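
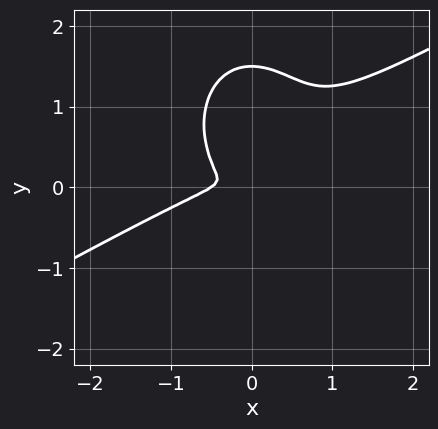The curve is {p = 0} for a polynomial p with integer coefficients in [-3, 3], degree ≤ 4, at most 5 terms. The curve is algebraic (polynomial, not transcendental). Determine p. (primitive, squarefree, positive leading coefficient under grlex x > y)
1. The degree is 3 — no degree-2 curve has this shape.
2. Putting this together gives p.

2*x^3 - 3*x^2*y - 2*y^3 + x^2 + 3*y^2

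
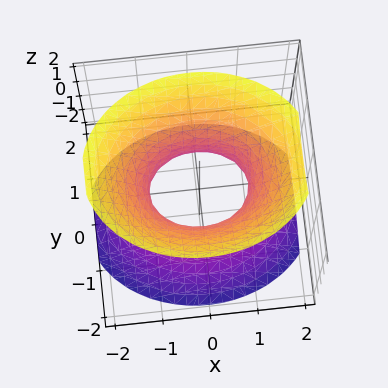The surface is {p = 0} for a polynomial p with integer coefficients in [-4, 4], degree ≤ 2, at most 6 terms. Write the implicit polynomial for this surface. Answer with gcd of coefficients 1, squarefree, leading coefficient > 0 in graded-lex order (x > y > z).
First, degree: one connected sheet with a waist; a quadric, so deg p = 2.
Then, symmetries: the y ↦ −y reflection is a symmetry, so y appears only in even powers; it's symmetric under x → −x, forcing even powers of x; the z ↦ −z reflection is a symmetry, so z appears only in even powers.
Then, against the integer gridlines: among the integer gridlines, it crosses the x-axis at x ∈ {-1, 1}; the surface avoids every integer z-axis point in the box.
Finally, matching integer coefficients to the picture gives p.

2*x^2 + 3*y^2 - 2*z^2 - 2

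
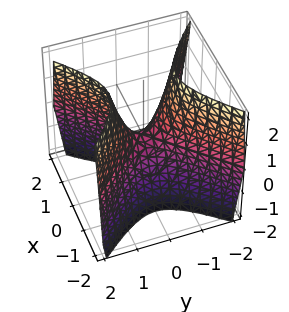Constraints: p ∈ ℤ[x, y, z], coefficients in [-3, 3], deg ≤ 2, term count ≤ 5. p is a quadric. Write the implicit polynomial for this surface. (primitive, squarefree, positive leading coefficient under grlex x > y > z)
2*x^2 - 2*y^2 + z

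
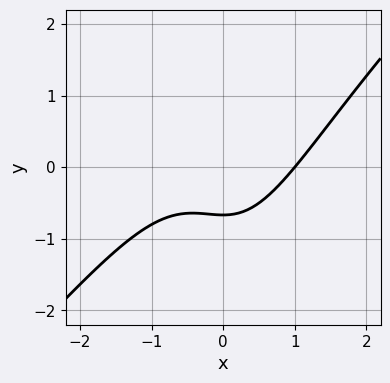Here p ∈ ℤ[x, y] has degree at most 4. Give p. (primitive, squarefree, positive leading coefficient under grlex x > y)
(a) Degree: the shape is more complex than any degree-2 curve, so deg p = 3.
(b) From the visible intercepts: one x-axis crossing is at x = 1.
(c) Assembling these constraints gives the stated polynomial.

2*x^3 - 2*x^2*y - 3*y - 2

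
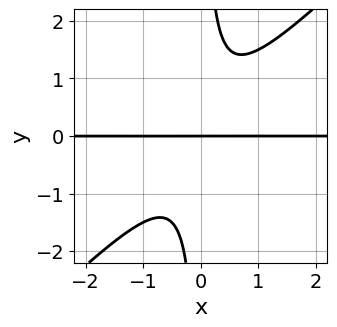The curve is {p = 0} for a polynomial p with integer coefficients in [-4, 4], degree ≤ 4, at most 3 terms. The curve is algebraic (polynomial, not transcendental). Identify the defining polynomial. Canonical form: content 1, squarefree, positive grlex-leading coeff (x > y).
2*x^2*y - 2*x*y^2 + y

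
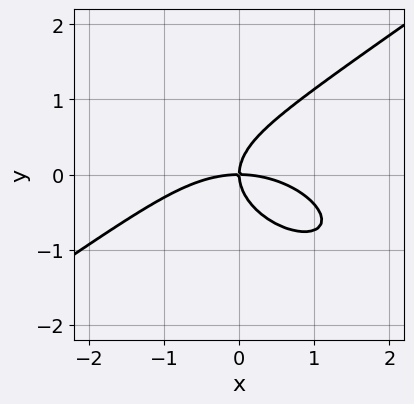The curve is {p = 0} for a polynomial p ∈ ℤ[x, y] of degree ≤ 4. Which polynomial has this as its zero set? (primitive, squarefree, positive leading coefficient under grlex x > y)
x^3 - 3*y^3 + 3*x*y

(a) deg p = 3. A generic line meets the curve in up to 3 points.
(b) Against the integer gridlines: it meets the x-axis at x = 0 (among the integer gridlines); it crosses the y-axis at the gridline y = 0.
(c) Solving for integer coefficients yields p as stated.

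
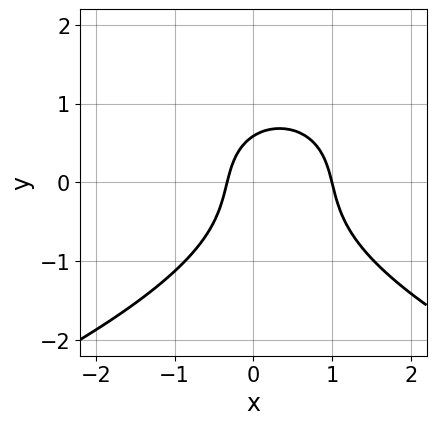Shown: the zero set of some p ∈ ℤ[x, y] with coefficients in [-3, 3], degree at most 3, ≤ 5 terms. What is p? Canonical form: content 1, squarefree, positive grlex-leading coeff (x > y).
2*y^3 + 3*x^2 - 2*x + y - 1

First, deg p = 3. The shape is more complex than any degree-2 curve.
Then, from the axis intercepts and sections: it meets the x-axis at x = 1 (among the integer gridlines).
Finally, these observations pin down the coefficients.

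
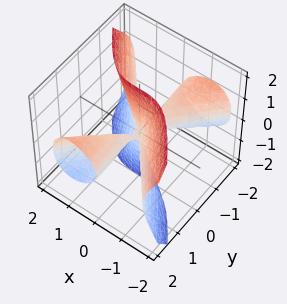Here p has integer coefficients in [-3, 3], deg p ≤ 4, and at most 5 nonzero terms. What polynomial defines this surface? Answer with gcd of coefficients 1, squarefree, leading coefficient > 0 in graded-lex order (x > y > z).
3*x^3 - 2*x*y^2 + 3*y*z^2

1. There are 2 components. They look like related sheets of one shape, so recover p as a whole.
2. Degree: the shape is more complex than any degree-2 surface, so deg p = 3.
3. Checking where it meets the axes: one x-axis crossing is at x = 0; every point of the y-axis in the box is on the surface.
4. Putting this together gives p. Check: (0, 0, 2) on the z-axis lies on the surface, and p(0, 0, 2) = 0. ✓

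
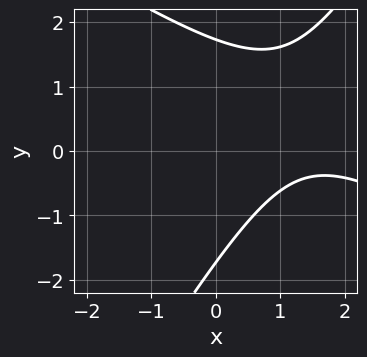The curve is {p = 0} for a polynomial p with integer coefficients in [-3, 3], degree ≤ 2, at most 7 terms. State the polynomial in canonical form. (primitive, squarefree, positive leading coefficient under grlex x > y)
x^2 + x*y - y^2 - 3*x + 3

1. The degree is 2 — no degree-1 curve has this shape.
2. From the visible intercepts: it misses every integer gridline on the x-axis.
3. Fitting integer coefficients to these (and the overall shape) gives p.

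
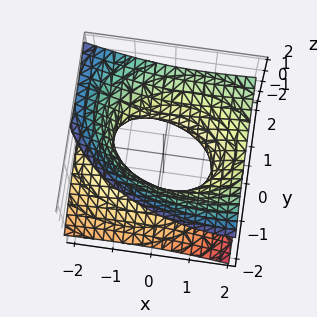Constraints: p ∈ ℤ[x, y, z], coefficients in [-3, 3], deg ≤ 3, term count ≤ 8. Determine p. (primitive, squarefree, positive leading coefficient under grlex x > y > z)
x^2 - 2*x*z + 2*y^2 - 2*y*z - 3*z^2 - 2

First, deg p = 2. No degree-1 surface has this shape.
Then, from the visible intercepts: among the integer gridlines, it crosses the y-axis at y ∈ {-1, 1}; the surface avoids every integer z-axis point in the box.
Finally, solving for integer coefficients yields p as stated.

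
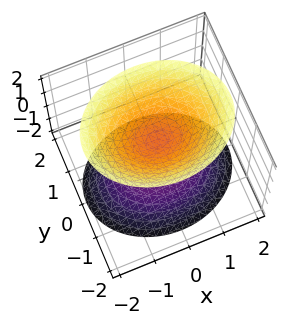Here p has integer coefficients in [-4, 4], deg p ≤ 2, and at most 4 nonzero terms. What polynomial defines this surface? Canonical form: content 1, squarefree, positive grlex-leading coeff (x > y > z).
2*x^2 + 3*y^2 - 2*z^2 + 1

1. I count 2 distinct pieces.
2. Degree: two sheets facing apart; a quadric, so deg p = 2.
3. Symmetries: it's symmetric under y → −y, forcing even powers of y; it's symmetric under x → −x, forcing even powers of x; mirror symmetry z ↦ −z ⇒ only even powers of z.
4. Against the integer gridlines: it misses every integer gridline on the x-axis; no y-intercept at any integer in the box.
5. These observations pin down the coefficients.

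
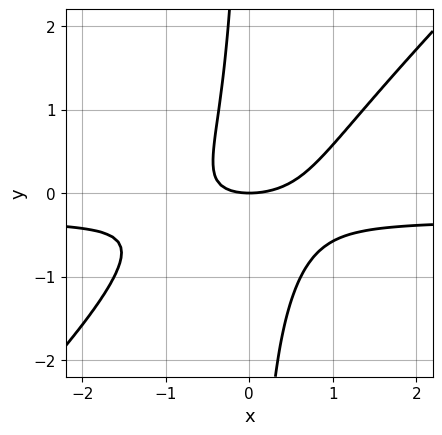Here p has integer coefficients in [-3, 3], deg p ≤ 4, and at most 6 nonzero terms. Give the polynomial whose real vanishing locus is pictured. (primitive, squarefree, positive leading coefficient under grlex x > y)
3*x^2*y - 3*x*y^2 + x^2 - x*y - 2*y

deg p = 3. The shape is more complex than any degree-2 curve.
Reading off the gridlines: it meets the y-axis at y = 0 (among the integer gridlines); one x-axis crossing is at x = 0.
Solving for integer coefficients yields p as stated.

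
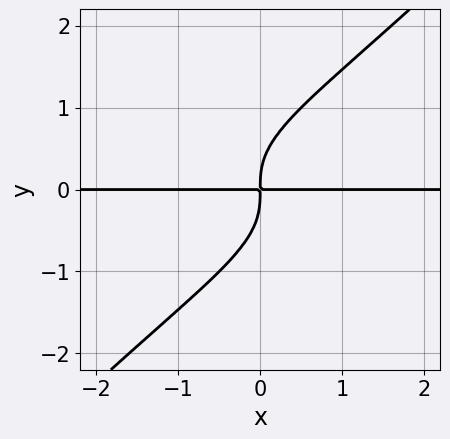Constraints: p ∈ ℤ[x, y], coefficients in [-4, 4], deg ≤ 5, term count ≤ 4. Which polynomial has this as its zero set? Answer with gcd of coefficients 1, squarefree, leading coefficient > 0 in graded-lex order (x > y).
x*y^3 - y^4 + x*y

1. Degree: the shape is more complex than any degree-3 curve, so deg p = 4.
2. Observable constraints: the visible x-axis segment lies entirely on the curve.
3. Solving for integer coefficients yields p as stated.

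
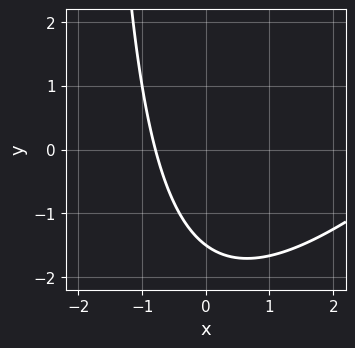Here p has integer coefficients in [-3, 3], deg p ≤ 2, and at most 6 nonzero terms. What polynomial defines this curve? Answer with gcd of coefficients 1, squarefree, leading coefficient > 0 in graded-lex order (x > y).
1. Degree: no degree-1 curve has this shape, so deg p = 2.
2. The integer polynomial consistent with all of this is the stated p.

x^2 - x*y - 3*x - 2*y - 3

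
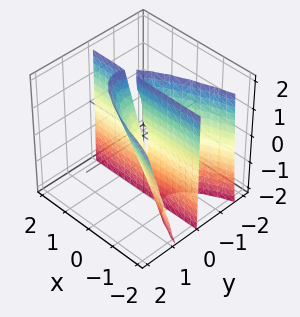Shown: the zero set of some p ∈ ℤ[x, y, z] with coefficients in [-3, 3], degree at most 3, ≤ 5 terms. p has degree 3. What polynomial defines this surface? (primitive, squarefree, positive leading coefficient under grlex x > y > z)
(a) Degree: a generic line meets the surface in up to 3 points, so deg p = 3.
(b) Reading off the gridlines: it meets the y-axis at y = 0 (among the integer gridlines); every point of the z-axis in the box is on the surface.
(c) Assembling these constraints gives the stated polynomial. Check: (-1, 0, 0) on the x-axis lies on the surface, and p(-1, 0, 0) = 0. ✓

3*y^3 - y^2*z + 3*x*y - y*z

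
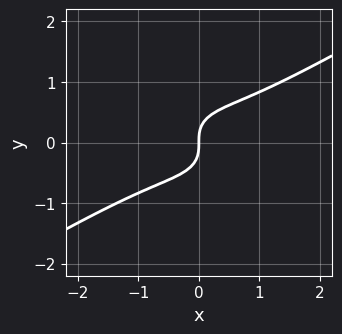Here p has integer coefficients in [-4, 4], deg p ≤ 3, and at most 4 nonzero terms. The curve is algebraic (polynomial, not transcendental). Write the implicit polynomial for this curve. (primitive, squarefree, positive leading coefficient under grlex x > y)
x^3 - x^2*y - 2*y^3 + x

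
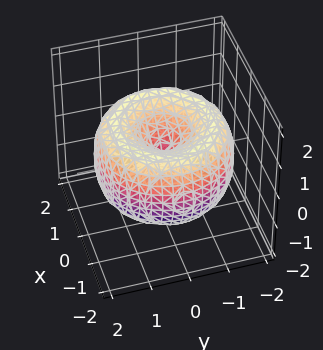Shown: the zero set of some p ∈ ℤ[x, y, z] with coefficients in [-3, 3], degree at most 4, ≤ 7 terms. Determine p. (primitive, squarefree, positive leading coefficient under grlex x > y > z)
x^4 + 2*x^2*y^2 + y^4 - 3*x^2 - 3*y^2 + 2*z^2

1. The degree is 4 — the shape is more complex than any degree-3 surface.
2. Symmetry: every cross-section ⟂ z is a circle, so x, y appear only via x² + y².
3. Against the integer gridlines: one y-axis crossing is at y = 0; one x-axis crossing is at x = 0; one z-axis crossing is at z = 0; a circular section at z = 1 has radius exactly 1.
4. Solving for integer coefficients yields p as stated.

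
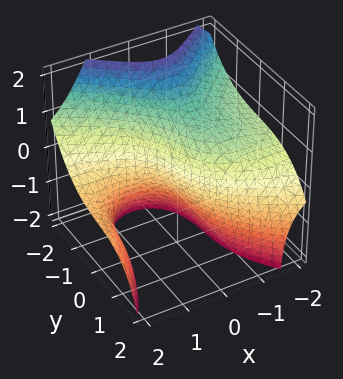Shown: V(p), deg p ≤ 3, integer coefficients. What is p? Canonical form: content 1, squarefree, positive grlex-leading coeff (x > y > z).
First, degree: a generic line meets the surface in up to 3 points, so deg p = 3.
Next, against the integer gridlines: it crosses the y-axis at the gridline y = 0; one x-axis crossing is at x = 0; one z-axis crossing is at z = 0.
Finally, matching integer coefficients to the picture gives p.

2*x^2*z + y^3 + z^2 + 3*x + y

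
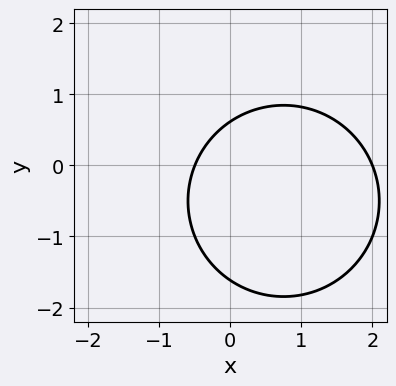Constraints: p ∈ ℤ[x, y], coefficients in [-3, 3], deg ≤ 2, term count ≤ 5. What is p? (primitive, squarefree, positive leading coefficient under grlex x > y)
2*x^2 + 2*y^2 - 3*x + 2*y - 2

Degree: no degree-1 curve has this shape, so deg p = 2.
Reading off the gridlines: it meets the x-axis at x = 2 (among the integer gridlines).
Fitting integer coefficients to these (and the overall shape) gives p.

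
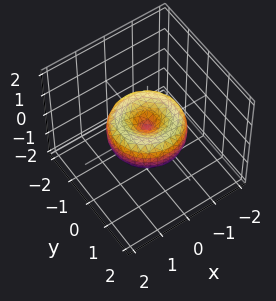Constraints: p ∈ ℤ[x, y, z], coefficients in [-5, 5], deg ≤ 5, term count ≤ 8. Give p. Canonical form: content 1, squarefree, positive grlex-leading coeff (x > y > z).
2*x^4 + 4*x^2*y^2 + 2*y^4 - 3*x^2 - 3*y^2 + 3*z^2

(a) Degree: a generic line meets the surface in up to 4 points, so deg p = 4.
(b) Symmetry: every cross-section ⟂ z is a circle, so x, y appear only via x² + y².
(c) Against the integer gridlines: it crosses the x-axis at the gridline x = 0; one y-axis crossing is at y = 0.
(d) Putting this together gives p.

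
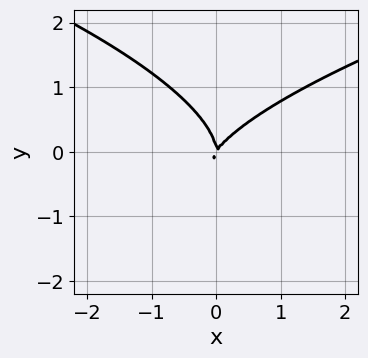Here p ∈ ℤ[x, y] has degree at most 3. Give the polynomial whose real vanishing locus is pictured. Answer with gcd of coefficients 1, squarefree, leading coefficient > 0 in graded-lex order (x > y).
3*y^3 - 3*x^2 + 2*x*y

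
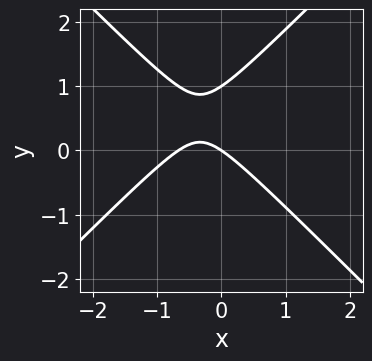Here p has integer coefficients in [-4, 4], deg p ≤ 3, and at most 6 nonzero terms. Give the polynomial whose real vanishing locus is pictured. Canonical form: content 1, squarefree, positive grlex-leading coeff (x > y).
1. The degree is 2 — no degree-1 curve has this shape.
2. Observable constraints: it crosses the x-axis at the gridline x = 0; among the integer gridlines, it crosses the y-axis at y ∈ {0, 1}.
3. Fitting integer coefficients to these (and the overall shape) gives p.

3*x^2 - 3*y^2 + 2*x + 3*y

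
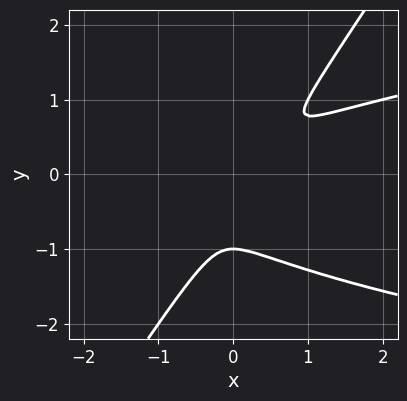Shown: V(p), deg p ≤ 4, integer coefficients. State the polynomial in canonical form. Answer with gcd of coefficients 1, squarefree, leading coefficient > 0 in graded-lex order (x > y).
3*x*y^2 - 2*y^3 - 2*x^2 + 3*x*y - 2*y^2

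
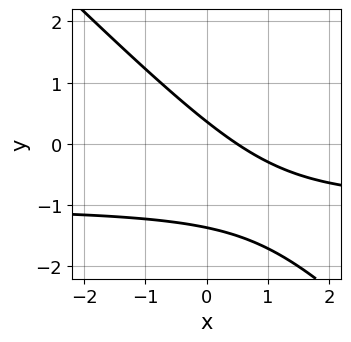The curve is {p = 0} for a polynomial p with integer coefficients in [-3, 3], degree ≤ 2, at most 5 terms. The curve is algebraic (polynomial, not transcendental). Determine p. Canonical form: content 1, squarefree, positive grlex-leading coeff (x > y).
First, degree: a generic line meets the curve in up to 2 points, so deg p = 2.
Finally, matching integer coefficients to the picture gives p.

2*x*y + 2*y^2 + 2*x + 2*y - 1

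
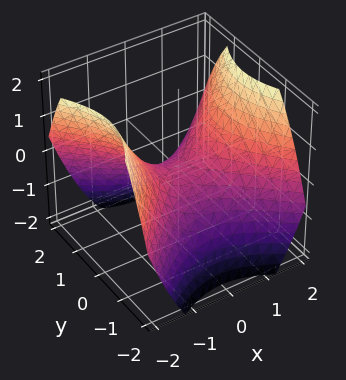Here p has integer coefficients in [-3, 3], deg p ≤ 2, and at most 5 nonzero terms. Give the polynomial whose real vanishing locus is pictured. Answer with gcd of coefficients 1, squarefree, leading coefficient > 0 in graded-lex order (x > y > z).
(a) Degree: a hyperbolic paraboloid; a quadric, so deg p = 2.
(b) Symmetries: it's symmetric under y → −y, forcing even powers of y; it's symmetric under x → −x, forcing even powers of x.
(c) Against the integer gridlines: it crosses the x-axis at the gridline x = 0; one z-axis crossing is at z = 0.
(d) Putting this together gives p.

2*x^2 - 2*y^2 - 3*z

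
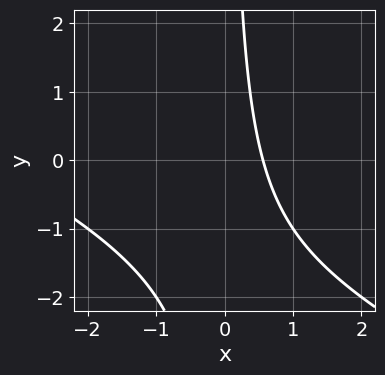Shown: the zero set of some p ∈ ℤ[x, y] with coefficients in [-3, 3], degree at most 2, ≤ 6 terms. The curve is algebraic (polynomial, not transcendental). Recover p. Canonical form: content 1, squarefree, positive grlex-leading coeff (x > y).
x^2 + 2*x*y + 3*x - 2

Degree: no degree-1 curve has this shape, so deg p = 2.
Reading off the gridlines: the curve avoids every integer y-axis point in the box.
Putting this together gives p.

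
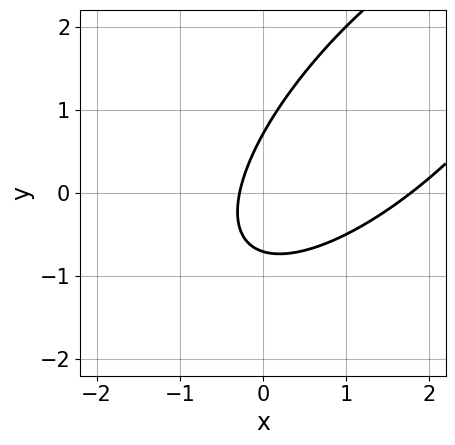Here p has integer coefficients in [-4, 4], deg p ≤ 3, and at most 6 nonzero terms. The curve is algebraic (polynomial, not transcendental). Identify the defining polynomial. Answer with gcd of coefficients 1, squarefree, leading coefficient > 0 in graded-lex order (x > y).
First, the degree is 2 — a generic line meets the curve in up to 2 points.
Finally, matching integer coefficients to the picture gives p.

2*x^2 - 3*x*y + 2*y^2 - 3*x - 1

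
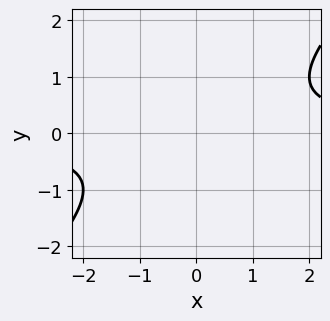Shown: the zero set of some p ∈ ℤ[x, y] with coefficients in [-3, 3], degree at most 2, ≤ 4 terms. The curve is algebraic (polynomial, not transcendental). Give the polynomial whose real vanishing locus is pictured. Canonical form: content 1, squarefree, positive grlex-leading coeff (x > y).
x*y - y^2 - 1

First, deg p = 2. The shape is more complex than any degree-1 curve.
Next, from the visible intercepts: it misses every integer gridline on the x-axis; the curve avoids every integer y-axis point in the box.
Finally, together with the visible shape, these determine p as stated.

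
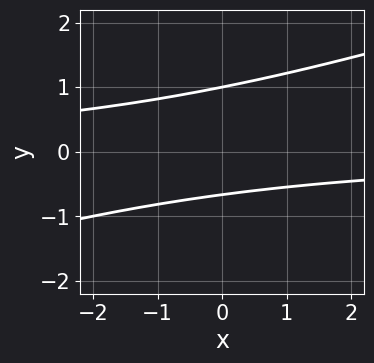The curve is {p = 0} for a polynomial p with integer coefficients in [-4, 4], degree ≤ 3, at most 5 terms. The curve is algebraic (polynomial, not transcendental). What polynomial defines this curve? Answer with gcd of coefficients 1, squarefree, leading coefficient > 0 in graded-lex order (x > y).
x*y - 3*y^2 + y + 2

Degree: no degree-1 curve has this shape, so deg p = 2.
Checking where it meets the axes: one y-axis crossing is at y = 1; the curve avoids every integer x-axis point in the box.
Matching integer coefficients to the picture gives p.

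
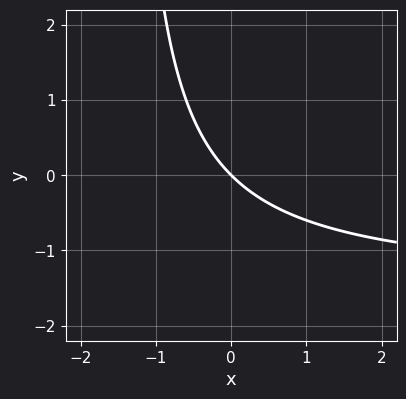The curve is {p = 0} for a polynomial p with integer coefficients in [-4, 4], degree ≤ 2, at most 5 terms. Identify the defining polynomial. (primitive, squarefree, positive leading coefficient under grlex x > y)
Degree: the shape is more complex than any degree-1 curve, so deg p = 2.
Checking where it meets the axes: one y-axis crossing is at y = 0; it meets the x-axis at x = 0 (among the integer gridlines).
Putting this together gives p.

2*x*y + 3*x + 3*y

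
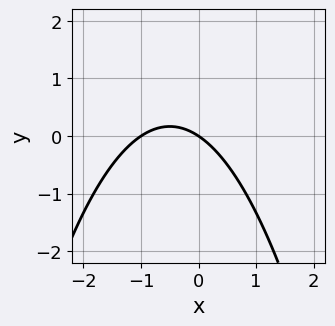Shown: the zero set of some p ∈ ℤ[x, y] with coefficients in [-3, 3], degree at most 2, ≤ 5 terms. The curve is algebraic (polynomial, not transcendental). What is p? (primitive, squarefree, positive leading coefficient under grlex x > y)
2*x^2 + 2*x + 3*y

Degree: the shape is more complex than any degree-1 curve, so deg p = 2.
Observable constraints: one y-axis crossing is at y = 0; the x-axis gridline crossings are at x ∈ {-1, 0}.
Fitting integer coefficients to these (and the overall shape) gives p.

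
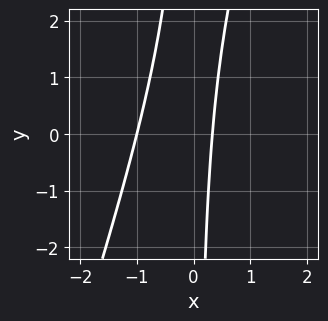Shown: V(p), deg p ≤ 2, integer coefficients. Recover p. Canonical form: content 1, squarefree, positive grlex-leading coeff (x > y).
(a) deg p = 2. The shape is more complex than any degree-1 curve.
(b) Checking where it meets the axes: one x-axis crossing is at x = -1; no y-intercept at any integer in the box.
(c) Matching integer coefficients to the picture gives p.

3*x^2 - x*y + 2*x - 1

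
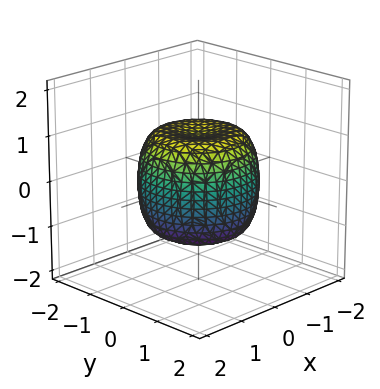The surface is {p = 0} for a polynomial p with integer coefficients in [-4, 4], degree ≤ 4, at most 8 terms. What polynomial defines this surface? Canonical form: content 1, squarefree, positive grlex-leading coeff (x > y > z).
x^4 + 2*x^2*y^2 + y^4 - x^2 - y^2 + z^2 - 1

First, the degree is 4 — the shape is more complex than any degree-3 surface.
Next, by symmetry, every cross-section ⟂ z is a circle, so x, y appear only via x² + y².
Next, reading off the gridlines: a circular section at z = 0 has radius between 1 and 2; the z-axis gridline crossings are at z ∈ {-1, 1}.
Finally, together with the visible shape, these determine p as stated.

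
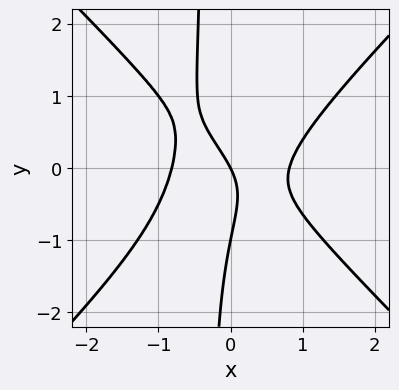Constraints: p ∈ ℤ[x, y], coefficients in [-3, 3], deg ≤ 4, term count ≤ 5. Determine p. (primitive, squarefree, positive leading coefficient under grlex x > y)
3*x^3 - 3*x*y^2 - y^2 - 2*x - y

First, deg p = 3.
Then, from the axis intercepts and sections: among the integer gridlines, it crosses the y-axis at y ∈ {-1, 0}; it crosses the x-axis at the gridline x = 0.
Finally, assembling these constraints gives the stated polynomial.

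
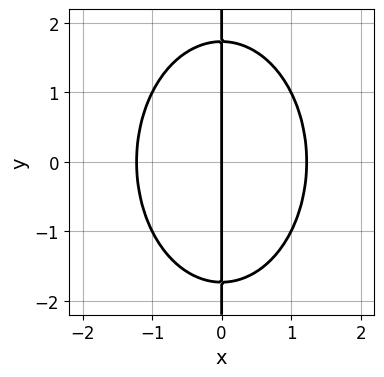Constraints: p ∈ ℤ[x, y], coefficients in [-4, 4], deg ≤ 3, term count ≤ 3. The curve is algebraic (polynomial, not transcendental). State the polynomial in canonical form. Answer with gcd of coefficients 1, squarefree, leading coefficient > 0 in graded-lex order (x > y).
First, degree: a generic line meets the curve in up to 3 points, so deg p = 3.
Next, symmetries: it's symmetric under y → −y, forcing even powers of y.
Next, reading off the gridlines: it crosses the x-axis at the gridline x = 0; the visible y-axis segment lies entirely on the curve.
Finally, putting this together gives p.

2*x^3 + x*y^2 - 3*x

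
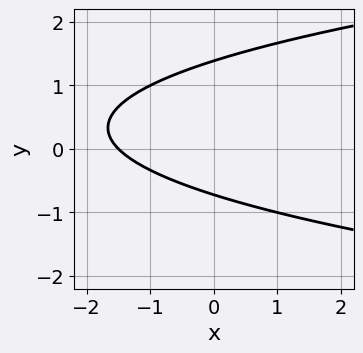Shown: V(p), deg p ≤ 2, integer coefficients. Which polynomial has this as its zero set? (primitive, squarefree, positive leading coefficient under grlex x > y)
(a) Degree: a generic line meets the curve in up to 2 points, so deg p = 2.
(b) Solving for integer coefficients yields p as stated.

3*y^2 - 2*x - 2*y - 3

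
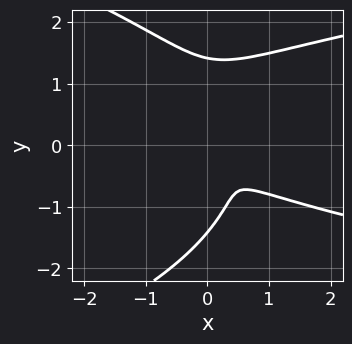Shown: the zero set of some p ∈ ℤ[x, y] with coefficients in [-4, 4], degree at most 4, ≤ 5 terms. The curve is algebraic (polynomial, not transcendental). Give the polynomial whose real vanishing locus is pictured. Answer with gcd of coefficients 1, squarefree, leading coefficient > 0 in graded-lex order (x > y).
y^4 + 2*x*y^2 - 2*x^2 - 2*x*y - 2*y^2

deg p = 4.
Matching integer coefficients to the picture gives p.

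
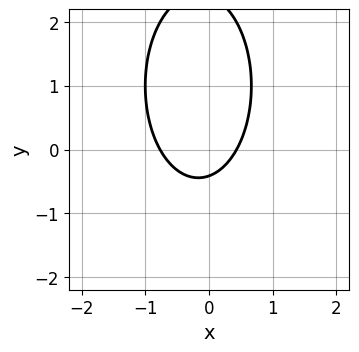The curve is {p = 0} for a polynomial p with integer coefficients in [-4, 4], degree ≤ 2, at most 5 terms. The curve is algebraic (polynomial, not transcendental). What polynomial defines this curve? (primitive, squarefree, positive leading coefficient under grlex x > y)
3*x^2 + y^2 + x - 2*y - 1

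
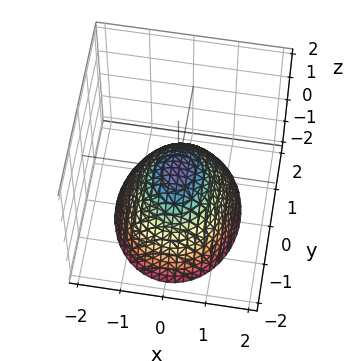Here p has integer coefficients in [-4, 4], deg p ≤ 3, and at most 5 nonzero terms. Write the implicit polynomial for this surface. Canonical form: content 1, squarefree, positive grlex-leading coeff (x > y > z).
deg p = 2. A single bowl opening along one axis; a quadric.
Symmetries: mirror symmetry y ↦ −y ⇒ only even powers of y; it's symmetric under x → −x, forcing even powers of x.
Checking where it meets the axes: it meets the z-axis at z = 0 (among the integer gridlines); one x-axis crossing is at x = 0; one y-axis crossing is at y = 0.
Assembling these constraints gives the stated polynomial.

3*x^2 + 2*y^2 + 3*z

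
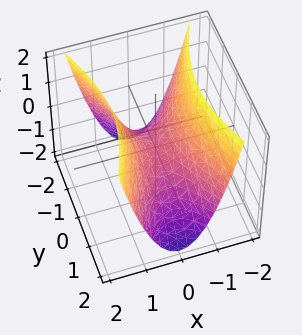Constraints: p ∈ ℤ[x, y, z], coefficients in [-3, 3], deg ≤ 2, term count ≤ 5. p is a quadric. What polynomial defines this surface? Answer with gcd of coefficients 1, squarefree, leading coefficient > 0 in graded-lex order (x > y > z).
3*x^2 - y^2 - 2*z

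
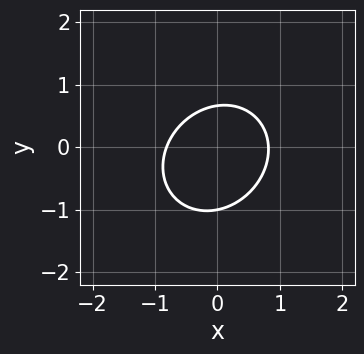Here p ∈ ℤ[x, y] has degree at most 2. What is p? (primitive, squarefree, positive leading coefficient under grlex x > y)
3*x^2 - x*y + 3*y^2 + y - 2

First, degree: no degree-1 curve has this shape, so deg p = 2.
Then, reading off the gridlines: one y-axis crossing is at y = -1.
Finally, solving for integer coefficients yields p as stated.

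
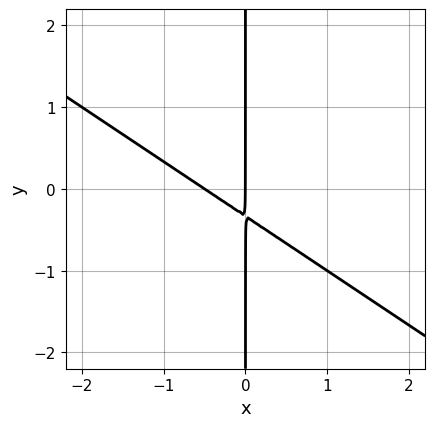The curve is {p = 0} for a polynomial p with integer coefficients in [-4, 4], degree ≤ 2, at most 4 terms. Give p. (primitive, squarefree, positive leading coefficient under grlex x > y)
1. Degree: the shape is more complex than any degree-1 curve, so deg p = 2.
2. Reading off the gridlines: it meets the x-axis at x = 0 (among the integer gridlines); the visible y-axis segment lies entirely on the curve.
3. Matching integer coefficients to the picture gives p.

2*x^2 + 3*x*y + x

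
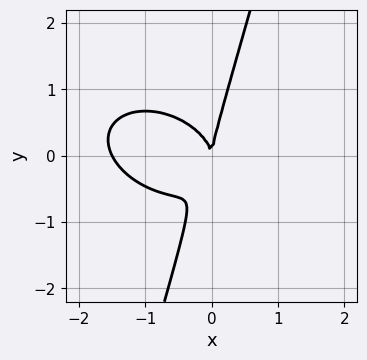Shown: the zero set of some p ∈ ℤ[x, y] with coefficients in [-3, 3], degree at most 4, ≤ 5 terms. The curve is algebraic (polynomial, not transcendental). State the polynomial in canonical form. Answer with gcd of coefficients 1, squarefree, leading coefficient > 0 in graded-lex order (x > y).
2*x^3 + x^2*y + 3*x*y^2 - y^3 + 3*x^2

First, deg p = 3.
Next, from the visible intercepts: one x-axis crossing is at x = 0; it crosses the y-axis at the gridline y = 0.
Finally, together with the visible shape, these determine p as stated.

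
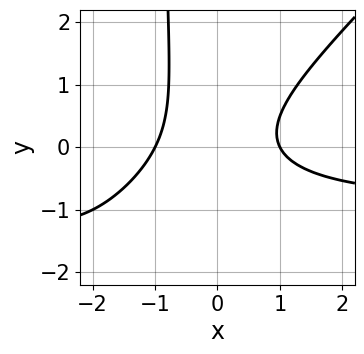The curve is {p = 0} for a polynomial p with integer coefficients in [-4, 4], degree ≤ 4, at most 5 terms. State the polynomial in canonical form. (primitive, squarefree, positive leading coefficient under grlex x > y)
x^2*y - x*y^2 + x^2 - y^2 - 1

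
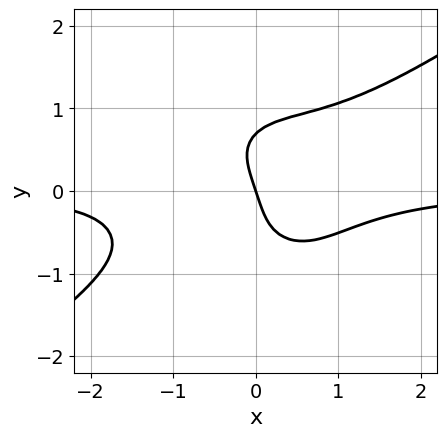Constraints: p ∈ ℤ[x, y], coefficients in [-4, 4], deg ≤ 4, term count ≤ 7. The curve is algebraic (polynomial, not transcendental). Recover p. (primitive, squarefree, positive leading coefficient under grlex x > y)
(a) deg p = 4. The shape is more complex than any degree-3 curve.
(b) Observable constraints: it crosses the x-axis at the gridline x = 0; it crosses the y-axis at the gridline y = 0.
(c) Fitting integer coefficients to these (and the overall shape) gives p.

3*x^3*y - 3*x^2*y^2 - 3*y^4 + 3*x + y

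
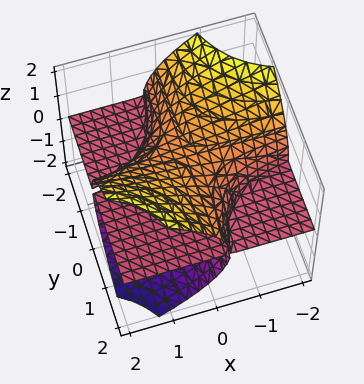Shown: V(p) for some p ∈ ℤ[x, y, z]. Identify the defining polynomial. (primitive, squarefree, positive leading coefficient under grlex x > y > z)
3*x*y*z - 2*z^3 + 2*z

The picture has 2 separate pieces.
deg p = 3.
Against the integer gridlines: the z-axis gridline crossings are at z ∈ {-1, 0, 1}; every point of the x-axis in the box is on the surface.
These observations pin down the coefficients.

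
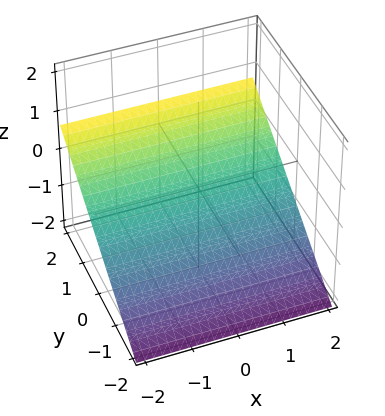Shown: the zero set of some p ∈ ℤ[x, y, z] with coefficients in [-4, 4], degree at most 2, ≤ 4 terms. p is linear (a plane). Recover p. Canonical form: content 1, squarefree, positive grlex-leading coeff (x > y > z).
1. Degree: every cross-section is a straight line — this is a plane, so deg p = 1.
2. Observable constraints: it misses every integer gridline on the x-axis; it meets the y-axis at y = 1 (among the integer gridlines).
3. The integer polynomial consistent with all of this is the stated p.

2*y - 3*z - 2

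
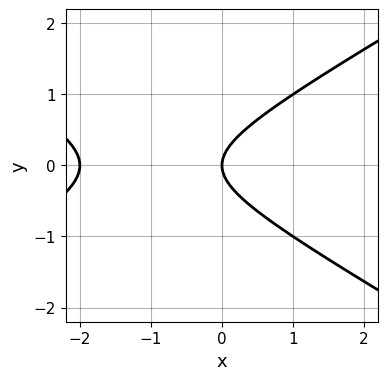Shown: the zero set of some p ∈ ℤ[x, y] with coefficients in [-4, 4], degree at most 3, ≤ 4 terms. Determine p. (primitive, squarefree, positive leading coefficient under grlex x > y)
x^2 - 3*y^2 + 2*x

Degree: no degree-1 curve has this shape, so deg p = 2.
Symmetries: it's symmetric under y → −y, forcing even powers of y.
Reading off the gridlines: the x-axis gridline crossings are at x ∈ {-2, 0}; it meets the y-axis at y = 0 (among the integer gridlines).
Putting this together gives p.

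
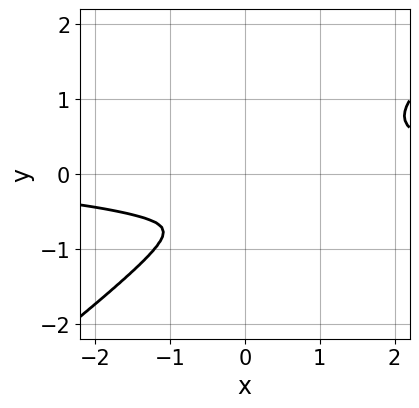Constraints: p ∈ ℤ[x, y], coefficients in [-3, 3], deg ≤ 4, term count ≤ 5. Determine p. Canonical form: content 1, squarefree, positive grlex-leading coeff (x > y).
2*x^3*y - x*y^3 - 3*y^4 - 3*x*y^2 - 2*x^2

Degree: a generic line meets the curve in up to 4 points, so deg p = 4.
The integer polynomial consistent with all of this is the stated p.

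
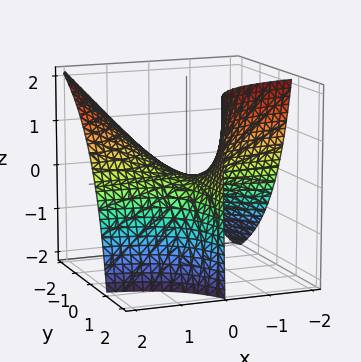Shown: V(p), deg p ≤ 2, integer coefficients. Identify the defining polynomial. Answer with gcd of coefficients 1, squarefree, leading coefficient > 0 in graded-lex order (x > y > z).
2*x*y - y*z + 2*z

(a) The degree is 2 — a generic line meets the surface in up to 2 points.
(b) Observable constraints: one z-axis crossing is at z = 0; every point of the y-axis in the box is on the surface; every point of the x-axis in the box is on the surface.
(c) The integer polynomial consistent with all of this is the stated p.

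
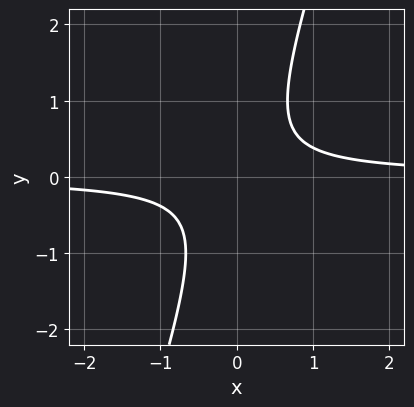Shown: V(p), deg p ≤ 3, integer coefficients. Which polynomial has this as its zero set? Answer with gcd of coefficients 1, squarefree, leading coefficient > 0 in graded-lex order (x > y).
3*x*y - y^2 - 1

1. deg p = 2. A generic line meets the curve in up to 2 points.
2. Checking where it meets the axes: the curve avoids every integer x-axis point in the box; no y-intercept at any integer in the box.
3. Putting this together gives p.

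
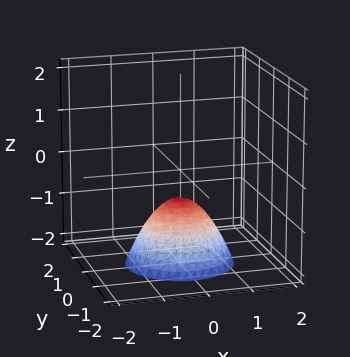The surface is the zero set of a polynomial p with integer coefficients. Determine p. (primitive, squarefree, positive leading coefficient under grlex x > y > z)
3*x^2 + 3*y^2 + 3*z + 2

1. The degree is 2 — no degree-1 surface has this shape.
2. Symmetries: the z-axis is an axis of rotation, so x and y enter only as x² + y².
3. From the axis intercepts and sections: it misses every integer gridline on the x-axis; a circular section at z = -2 has radius between 1 and 2; the surface avoids every integer y-axis point in the box.
4. Putting this together gives p.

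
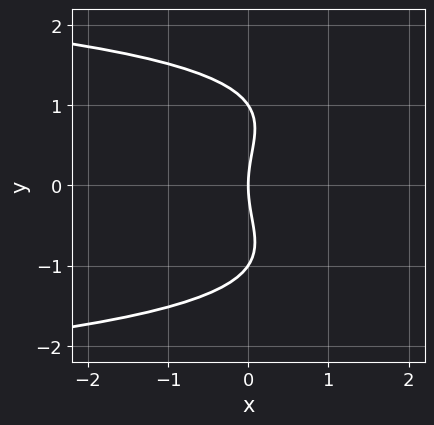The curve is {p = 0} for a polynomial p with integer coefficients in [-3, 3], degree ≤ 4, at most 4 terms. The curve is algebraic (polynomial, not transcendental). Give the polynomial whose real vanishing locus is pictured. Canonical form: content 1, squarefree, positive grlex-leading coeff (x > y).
First, degree: no degree-3 curve has this shape, so deg p = 4.
Next, symmetries: the y ↦ −y reflection is a symmetry, so y appears only in even powers.
Next, reading off the gridlines: it crosses the x-axis at the gridline x = 0; the y-axis gridline crossings are at y ∈ {-1, 0, 1}.
Finally, solving for integer coefficients yields p as stated.

y^4 - y^2 + 3*x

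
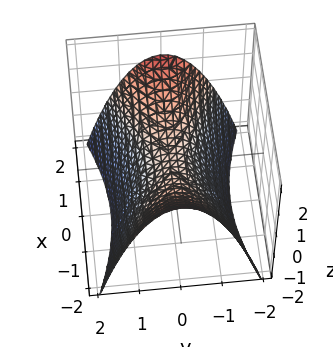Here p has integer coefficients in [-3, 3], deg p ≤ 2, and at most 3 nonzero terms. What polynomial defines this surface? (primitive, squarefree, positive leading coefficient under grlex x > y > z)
x^2 - 3*y^2 - 3*z

The degree is 2 — a saddle surface; a quadric.
Symmetries: the y ↦ −y reflection is a symmetry, so y appears only in even powers; mirror symmetry x ↦ −x ⇒ only even powers of x.
From the visible intercepts: one z-axis crossing is at z = 0; it crosses the y-axis at the gridline y = 0; it crosses the x-axis at the gridline x = 0.
Fitting integer coefficients to these (and the overall shape) gives p.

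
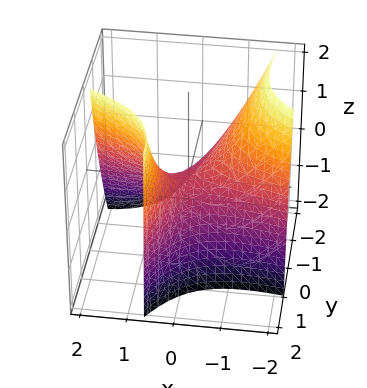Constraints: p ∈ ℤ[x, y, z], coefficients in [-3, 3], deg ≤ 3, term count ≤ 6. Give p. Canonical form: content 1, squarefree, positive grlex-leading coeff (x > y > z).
First, deg p = 2. No degree-1 surface has this shape.
Next, from the axis intercepts and sections: it meets the x-axis at x = 0 (among the integer gridlines); it crosses the z-axis at the gridline z = 0.
Finally, putting this together gives p.

x^2 + 3*x*y - y^2 + y*z - 2*z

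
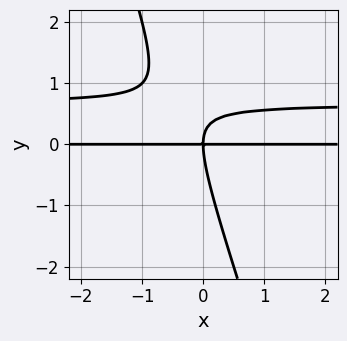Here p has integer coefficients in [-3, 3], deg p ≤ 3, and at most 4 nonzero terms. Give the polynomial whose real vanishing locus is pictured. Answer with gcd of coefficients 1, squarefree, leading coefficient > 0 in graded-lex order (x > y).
deg p = 3.
Observable constraints: one y-axis crossing is at y = 0; every point of the x-axis in the box is on the curve.
Putting this together gives p.

3*x*y^2 + y^3 - 2*x*y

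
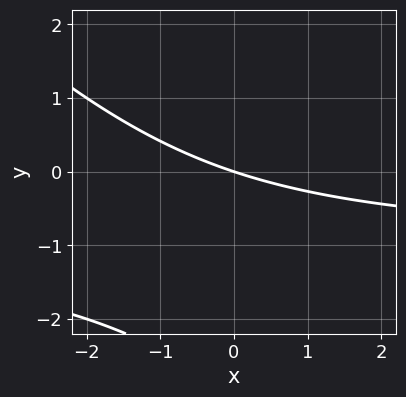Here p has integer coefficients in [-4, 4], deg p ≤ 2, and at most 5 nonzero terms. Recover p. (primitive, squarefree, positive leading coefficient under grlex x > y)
x*y + y^2 + x + 3*y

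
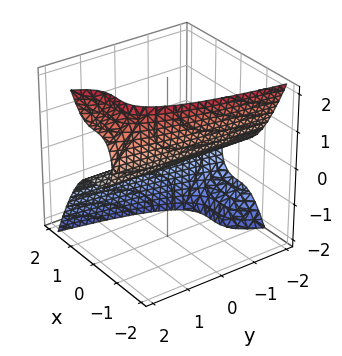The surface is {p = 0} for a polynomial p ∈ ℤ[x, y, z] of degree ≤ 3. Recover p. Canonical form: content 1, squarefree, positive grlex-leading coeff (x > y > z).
3*x^3 - y*z^2 + 3*z

1. deg p = 3.
2. Against the integer gridlines: one z-axis crossing is at z = 0; it crosses the x-axis at the gridline x = 0; the visible y-axis segment lies entirely on the surface.
3. Solving for integer coefficients yields p as stated.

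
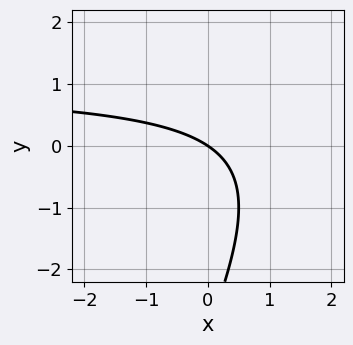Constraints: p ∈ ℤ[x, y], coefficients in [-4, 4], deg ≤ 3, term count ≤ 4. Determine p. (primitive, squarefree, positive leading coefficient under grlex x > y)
(a) Degree: no degree-1 curve has this shape, so deg p = 2.
(b) Against the integer gridlines: it meets the x-axis at x = 0 (among the integer gridlines); one y-axis crossing is at y = 0.
(c) Matching integer coefficients to the picture gives p.

2*x*y - y^2 - 2*x - 3*y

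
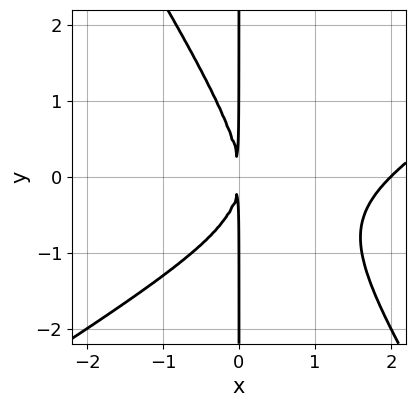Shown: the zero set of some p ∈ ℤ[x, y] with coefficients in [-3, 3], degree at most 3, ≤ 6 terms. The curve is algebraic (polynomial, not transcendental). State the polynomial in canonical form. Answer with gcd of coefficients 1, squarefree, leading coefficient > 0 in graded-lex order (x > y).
x^3 - x^2*y - x*y^2 - 2*x^2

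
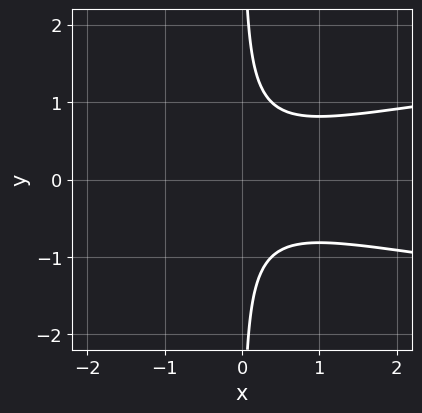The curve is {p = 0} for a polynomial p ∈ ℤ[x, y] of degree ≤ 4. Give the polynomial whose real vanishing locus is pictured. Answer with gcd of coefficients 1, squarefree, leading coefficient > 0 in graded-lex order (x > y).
3*x*y^2 - x^2 - 1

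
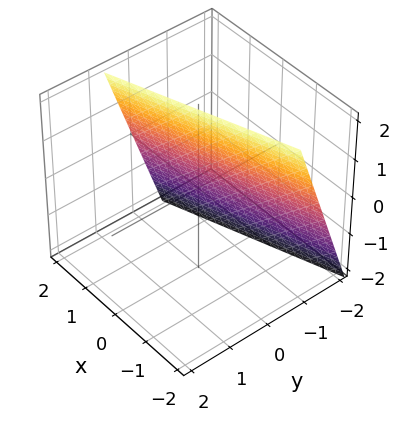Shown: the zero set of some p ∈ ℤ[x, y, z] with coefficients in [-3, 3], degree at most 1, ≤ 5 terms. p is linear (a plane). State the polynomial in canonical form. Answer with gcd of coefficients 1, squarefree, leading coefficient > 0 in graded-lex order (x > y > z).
x - 3*y + z - 2

1. Degree: the surface is flat (a plane), so deg p = 1.
2. Observable constraints: it meets the x-axis at x = 2 (among the integer gridlines); one z-axis crossing is at z = 2.
3. Putting this together gives p.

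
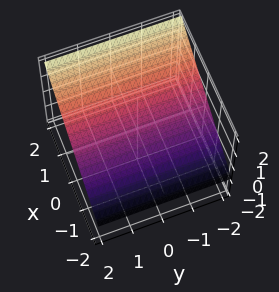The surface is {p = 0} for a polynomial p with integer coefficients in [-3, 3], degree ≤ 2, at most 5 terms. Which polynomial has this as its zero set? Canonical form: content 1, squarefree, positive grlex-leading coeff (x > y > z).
The degree is 1 — the surface is flat (a plane).
From the axis intercepts and sections: it crosses the x-axis at the gridline x = -1; no y-intercept at any integer in the box.
Solving for integer coefficients yields p as stated.

2*x - 3*z + 2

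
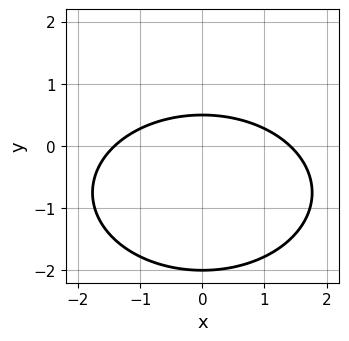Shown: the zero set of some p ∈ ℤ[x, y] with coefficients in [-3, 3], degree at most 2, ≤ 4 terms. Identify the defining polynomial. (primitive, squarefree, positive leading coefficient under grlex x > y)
First, degree: the shape is more complex than any degree-1 curve, so deg p = 2.
Then, symmetries: the x ↦ −x reflection is a symmetry, so x appears only in even powers.
Next, against the integer gridlines: it meets the y-axis at y = -2 (among the integer gridlines).
Finally, fitting integer coefficients to these (and the overall shape) gives p.

x^2 + 2*y^2 + 3*y - 2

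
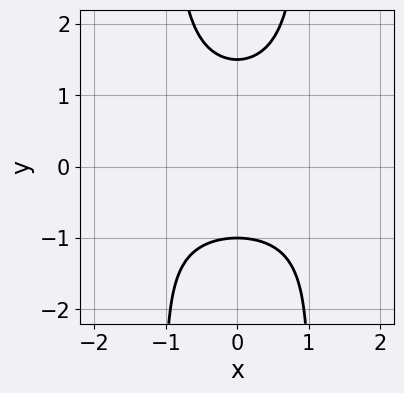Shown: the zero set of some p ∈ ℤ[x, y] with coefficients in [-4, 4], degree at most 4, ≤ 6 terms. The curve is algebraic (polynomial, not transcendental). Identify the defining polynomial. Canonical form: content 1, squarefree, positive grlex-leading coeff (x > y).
(a) deg p = 4.
(b) Symmetries: the x ↦ −x reflection is a symmetry, so x appears only in even powers.
(c) From the visible intercepts: the curve avoids every integer x-axis point in the box; it crosses the y-axis at the gridline y = -1.
(d) Fitting integer coefficients to these (and the overall shape) gives p.

2*x^2*y^2 - 2*y^2 + y + 3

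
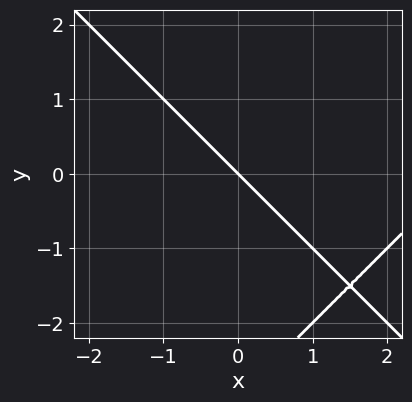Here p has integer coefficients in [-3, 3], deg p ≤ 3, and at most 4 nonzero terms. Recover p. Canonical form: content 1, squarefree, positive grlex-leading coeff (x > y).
x^2 - y^2 - 3*x - 3*y

(a) The degree is 2 — a generic line meets the curve in up to 2 points.
(b) From the visible intercepts: one y-axis crossing is at y = 0; it crosses the x-axis at the gridline x = 0.
(c) These observations pin down the coefficients.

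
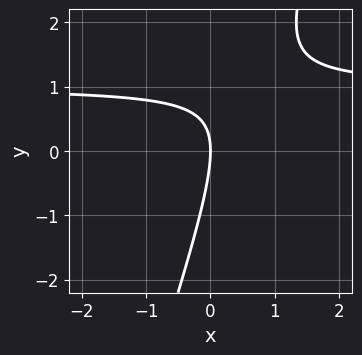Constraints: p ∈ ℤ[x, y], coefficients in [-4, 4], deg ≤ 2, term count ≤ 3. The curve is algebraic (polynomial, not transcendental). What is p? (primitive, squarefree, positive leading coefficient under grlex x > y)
First, degree: a generic line meets the curve in up to 2 points, so deg p = 2.
Then, from the visible intercepts: it meets the y-axis at y = 0 (among the integer gridlines); it meets the x-axis at x = 0 (among the integer gridlines).
Finally, these observations pin down the coefficients.

3*x*y - y^2 - 3*x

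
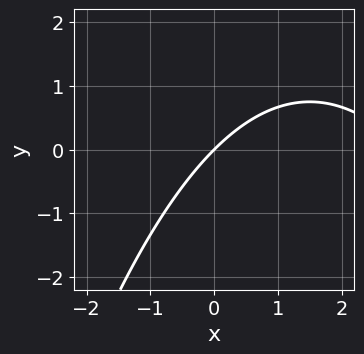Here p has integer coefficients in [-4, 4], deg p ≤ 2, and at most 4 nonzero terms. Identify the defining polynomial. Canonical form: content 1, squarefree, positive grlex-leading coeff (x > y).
x^2 - 3*x + 3*y

First, deg p = 2. No degree-1 curve has this shape.
Then, observable constraints: one y-axis crossing is at y = 0; one x-axis crossing is at x = 0.
Finally, fitting integer coefficients to these (and the overall shape) gives p.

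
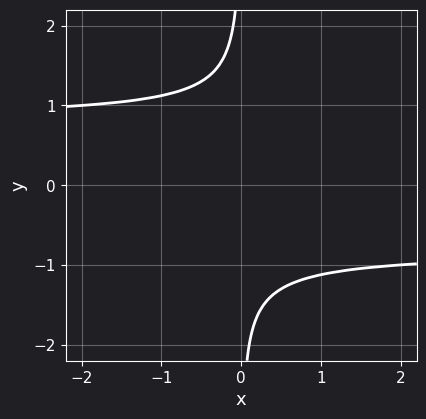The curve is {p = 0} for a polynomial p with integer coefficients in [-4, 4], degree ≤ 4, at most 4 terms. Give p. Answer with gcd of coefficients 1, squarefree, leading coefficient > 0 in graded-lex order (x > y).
First, the degree is 4 — no degree-3 curve has this shape.
Next, reading off the gridlines: the curve avoids every integer x-axis point in the box; no y-intercept at any integer in the box.
Finally, these observations pin down the coefficients.

3*x*y^3 - 2*x*y + 2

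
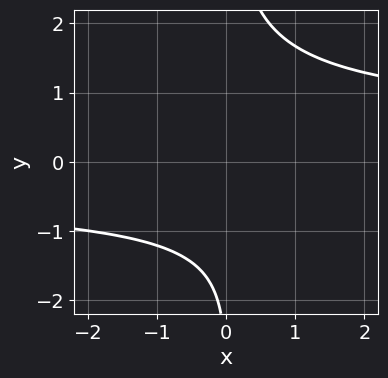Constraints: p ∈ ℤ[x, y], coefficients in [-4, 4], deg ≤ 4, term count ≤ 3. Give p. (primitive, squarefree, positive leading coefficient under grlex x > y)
x*y^3 - y - 3

(a) Degree: no degree-3 curve has this shape, so deg p = 4.
(b) From the visible intercepts: no y-intercept at any integer in the box; it misses every integer gridline on the x-axis.
(c) These observations pin down the coefficients.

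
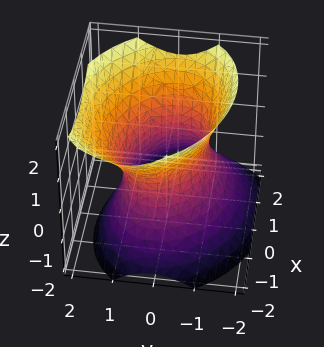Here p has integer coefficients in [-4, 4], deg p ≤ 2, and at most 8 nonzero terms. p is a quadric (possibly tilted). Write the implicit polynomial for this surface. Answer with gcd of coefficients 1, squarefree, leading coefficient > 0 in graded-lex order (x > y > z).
1. deg p = 2.
2. Against the integer gridlines: no z-intercept at any integer in the box; the y-axis gridline crossings are at y ∈ {-1, 1}.
3. These observations pin down the coefficients.

2*x^2 + x*y + 3*y^2 - y*z - 2*z^2 - 3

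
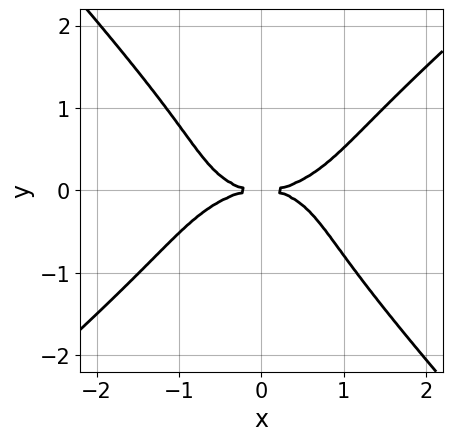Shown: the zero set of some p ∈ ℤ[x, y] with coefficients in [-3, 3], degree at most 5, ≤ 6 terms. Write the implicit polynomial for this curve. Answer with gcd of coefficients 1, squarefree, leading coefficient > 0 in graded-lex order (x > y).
(a) deg p = 4.
(b) Checking where it meets the axes: it crosses the x-axis at the gridline x = 0; it meets the y-axis at y = 0 (among the integer gridlines).
(c) Putting this together gives p.

x^4 - x^3*y + 2*x^2*y^2 - 3*y^4 - 3*y^2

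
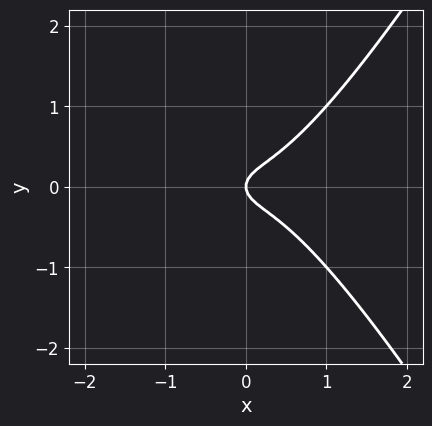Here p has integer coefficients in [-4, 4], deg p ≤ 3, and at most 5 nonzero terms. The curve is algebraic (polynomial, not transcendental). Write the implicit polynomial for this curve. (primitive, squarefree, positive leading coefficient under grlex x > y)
The degree is 3 — the shape is more complex than any degree-2 curve.
Symmetries: the y ↦ −y reflection is a symmetry, so y appears only in even powers.
Checking where it meets the axes: one x-axis crossing is at x = 0; it meets the y-axis at y = 0 (among the integer gridlines).
Putting this together gives p.

3*x^3 - x*y^2 - 3*y^2 + x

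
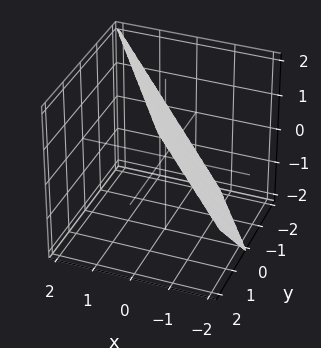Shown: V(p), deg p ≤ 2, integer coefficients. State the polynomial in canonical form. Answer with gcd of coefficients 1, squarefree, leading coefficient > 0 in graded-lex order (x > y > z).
3*x + 2*y - 2*z + 2

deg p = 1.
From the axis intercepts and sections: one z-axis crossing is at z = 1; one y-axis crossing is at y = -1.
Assembling these constraints gives the stated polynomial.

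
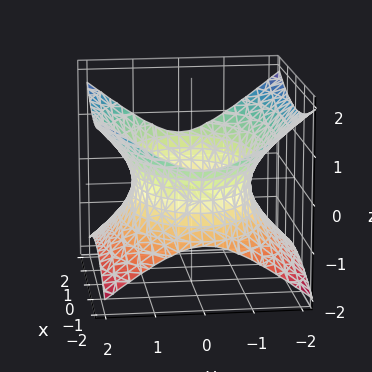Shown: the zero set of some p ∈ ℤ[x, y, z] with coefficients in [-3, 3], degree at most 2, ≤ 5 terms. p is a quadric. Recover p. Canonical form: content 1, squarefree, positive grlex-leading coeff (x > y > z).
(a) The degree is 2 — one connected sheet with a waist; a quadric.
(b) Symmetries: it's symmetric under y → −y, forcing even powers of y; the z ↦ −z reflection is a symmetry, so z appears only in even powers; mirror symmetry x ↦ −x ⇒ only even powers of x.
(c) From the visible intercepts: it misses every integer gridline on the z-axis.
(d) Matching integer coefficients to the picture gives p.

x^2 + 2*y^2 - 3*z^2 - 3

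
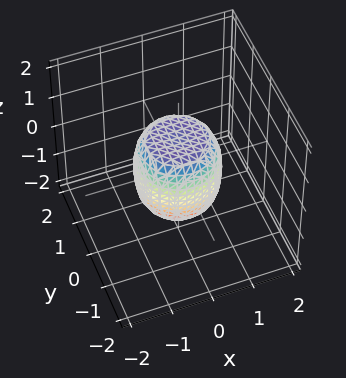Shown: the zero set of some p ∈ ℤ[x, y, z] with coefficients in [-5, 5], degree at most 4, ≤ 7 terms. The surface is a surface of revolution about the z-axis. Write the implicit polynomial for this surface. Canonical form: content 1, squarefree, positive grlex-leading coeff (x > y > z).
2*x^4 + 4*x^2*y^2 + 2*y^4 - x^2 - y^2 + z^2 - 1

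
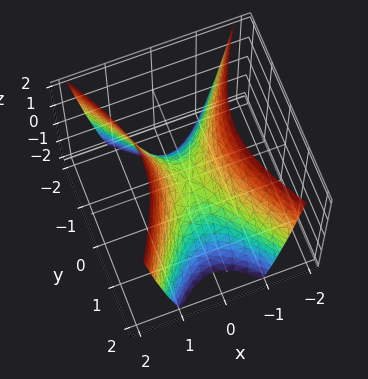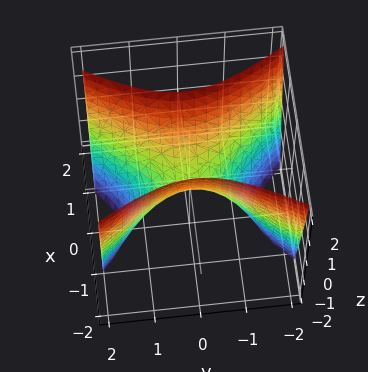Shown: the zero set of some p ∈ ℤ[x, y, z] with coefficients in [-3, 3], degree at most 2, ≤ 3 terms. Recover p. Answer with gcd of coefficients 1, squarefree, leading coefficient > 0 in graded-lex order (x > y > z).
(a) The degree is 2 — a saddle surface; a quadric.
(b) Symmetries: the x ↦ −x reflection is a symmetry, so x appears only in even powers; the y ↦ −y reflection is a symmetry, so y appears only in even powers.
(c) Reading off the gridlines: one x-axis crossing is at x = 0; one z-axis crossing is at z = 0; it crosses the y-axis at the gridline y = 0.
(d) Fitting integer coefficients to these (and the overall shape) gives p.

2*x^2 - y^2 - z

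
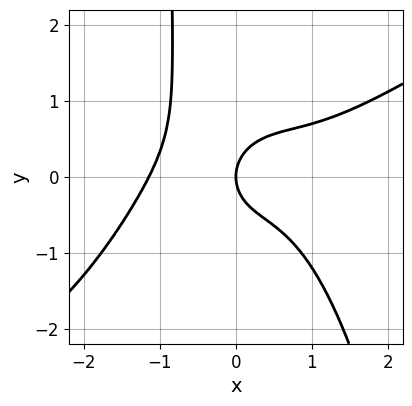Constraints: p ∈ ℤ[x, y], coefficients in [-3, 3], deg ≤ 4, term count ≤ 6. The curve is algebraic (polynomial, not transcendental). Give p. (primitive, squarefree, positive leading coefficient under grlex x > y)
2*x^4 - 3*x^3*y - 3*x*y^2 - 3*y^2 + 3*x

First, degree: no degree-3 curve has this shape, so deg p = 4.
Then, checking where it meets the axes: it meets the x-axis at x = 0 (among the integer gridlines); one y-axis crossing is at y = 0.
Finally, together with the visible shape, these determine p as stated.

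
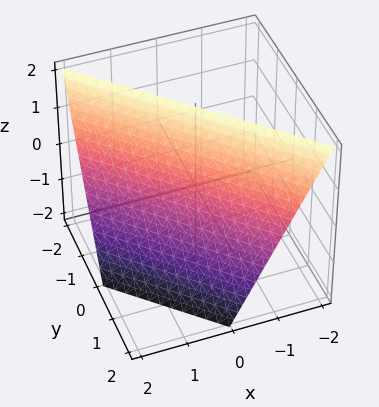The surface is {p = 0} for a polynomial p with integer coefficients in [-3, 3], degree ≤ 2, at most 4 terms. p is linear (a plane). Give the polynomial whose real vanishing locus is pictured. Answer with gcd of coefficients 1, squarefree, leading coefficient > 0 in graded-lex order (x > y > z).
2*x + 2*y + z - 2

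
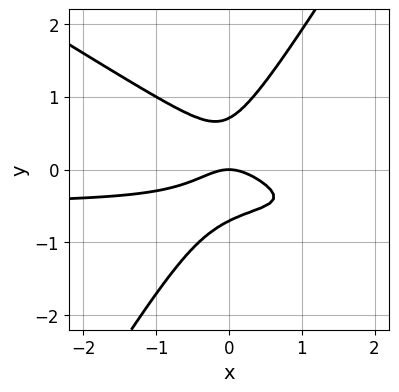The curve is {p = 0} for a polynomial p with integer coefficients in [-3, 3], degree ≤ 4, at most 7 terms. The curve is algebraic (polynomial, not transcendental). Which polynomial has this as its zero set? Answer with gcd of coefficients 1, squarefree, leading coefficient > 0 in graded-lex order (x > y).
2*x^2*y + 2*x*y^2 - 2*y^3 + x^2 + y

1. Degree: no degree-2 curve has this shape, so deg p = 3.
2. Against the integer gridlines: it crosses the x-axis at the gridline x = 0; it meets the y-axis at y = 0 (among the integer gridlines).
3. These observations pin down the coefficients.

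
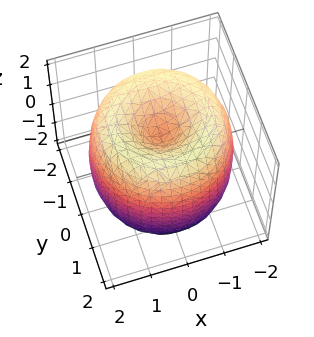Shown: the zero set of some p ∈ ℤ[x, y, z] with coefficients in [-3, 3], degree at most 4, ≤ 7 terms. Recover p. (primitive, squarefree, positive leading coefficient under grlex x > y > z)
(a) deg p = 4.
(b) Symmetries: rotational symmetry about the z-axis ⇒ p depends on x, y only through x² + y².
(c) Against the integer gridlines: a circular section at z = 0 has radius between 1 and 2; among the integer gridlines, it crosses the z-axis at z ∈ {-1, 1}.
(d) Putting this together gives p.

x^4 + 2*x^2*y^2 + y^4 - 3*x^2 - 3*y^2 + z^2 - 1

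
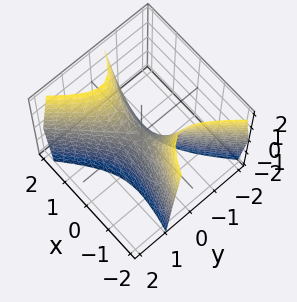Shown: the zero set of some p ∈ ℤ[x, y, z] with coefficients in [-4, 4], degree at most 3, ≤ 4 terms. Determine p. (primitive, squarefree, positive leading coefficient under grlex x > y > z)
(a) Degree: a generic line meets the surface in up to 2 points, so deg p = 2.
(b) Checking where it meets the axes: one y-axis crossing is at y = 0; it meets the x-axis at x = 0 (among the integer gridlines); it meets the z-axis at z = 0 (among the integer gridlines).
(c) Fitting integer coefficients to these (and the overall shape) gives p.

x^2 + 2*x*y - 3*y^2 - z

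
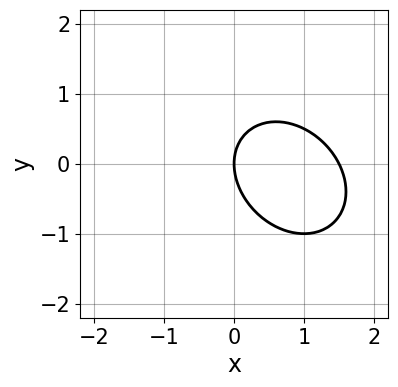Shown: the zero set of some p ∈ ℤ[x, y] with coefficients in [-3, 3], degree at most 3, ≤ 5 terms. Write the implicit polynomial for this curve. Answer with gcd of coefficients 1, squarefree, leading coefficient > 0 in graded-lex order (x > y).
First, the degree is 2 — no degree-1 curve has this shape.
Next, against the integer gridlines: one x-axis crossing is at x = 0; it crosses the y-axis at the gridline y = 0.
Finally, fitting integer coefficients to these (and the overall shape) gives p.

2*x^2 + x*y + 2*y^2 - 3*x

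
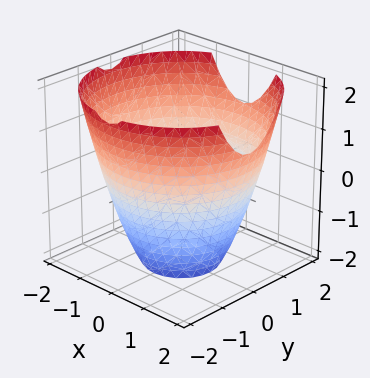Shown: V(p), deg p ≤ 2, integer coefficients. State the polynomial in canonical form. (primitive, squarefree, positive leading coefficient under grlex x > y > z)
x^2 + y^2 - z - 3

(a) The degree is 2 — no degree-1 surface has this shape.
(b) Symmetries: rotational symmetry about the z-axis ⇒ p depends on x, y only through x² + y².
(c) From the axis intercepts and sections: a circular section at z = -1 has radius between 1 and 2; no z-intercept at any integer in the box.
(d) Fitting integer coefficients to these (and the overall shape) gives p.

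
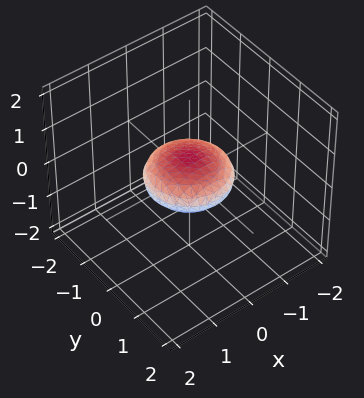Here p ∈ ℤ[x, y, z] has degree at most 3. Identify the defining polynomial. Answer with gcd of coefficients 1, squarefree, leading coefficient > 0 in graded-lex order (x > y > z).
1. Degree: bounded and convex; a quadric, so deg p = 2.
2. Symmetries: the z ↦ −z reflection is a symmetry, so z appears only in even powers; every cross-section ⟂ z is a circle, so x, y appear only via x² + y².
3. From the axis intercepts and sections: the x-axis gridline crossings are at x ∈ {-1, 1}; the y-axis gridline crossings are at y ∈ {-1, 1}.
4. Solving for integer coefficients yields p as stated.

x^2 + y^2 + 3*z^2 - 1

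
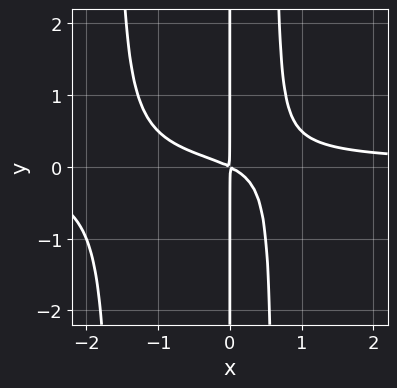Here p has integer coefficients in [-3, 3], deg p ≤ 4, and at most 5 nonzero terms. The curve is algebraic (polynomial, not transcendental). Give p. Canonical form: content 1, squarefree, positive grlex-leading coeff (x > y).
deg p = 4.
Checking where it meets the axes: every point of the y-axis in the box is on the curve.
Solving for integer coefficients yields p as stated.

2*x^3*y + 2*x^2*y - x^2 - 2*x*y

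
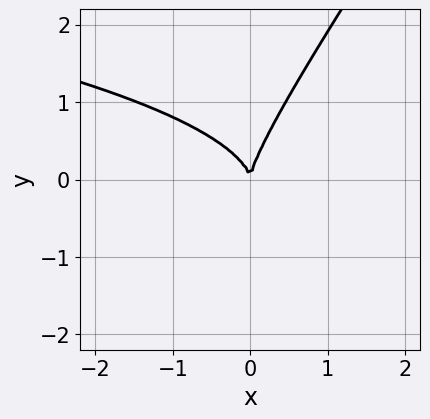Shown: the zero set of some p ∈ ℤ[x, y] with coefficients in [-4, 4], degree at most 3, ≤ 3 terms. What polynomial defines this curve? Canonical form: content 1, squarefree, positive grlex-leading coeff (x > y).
3*x*y^2 - 2*y^3 + 3*x^2

(a) The degree is 3 — the shape is more complex than any degree-2 curve.
(b) Reading off the gridlines: it meets the x-axis at x = 0 (among the integer gridlines); it crosses the y-axis at the gridline y = 0.
(c) Matching integer coefficients to the picture gives p.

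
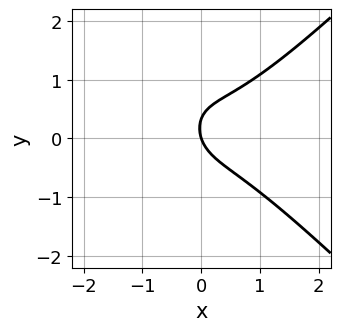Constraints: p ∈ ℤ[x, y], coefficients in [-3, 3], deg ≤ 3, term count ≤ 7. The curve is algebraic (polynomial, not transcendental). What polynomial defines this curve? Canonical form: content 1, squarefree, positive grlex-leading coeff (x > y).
1. deg p = 3.
2. From the axis intercepts and sections: one x-axis crossing is at x = 0; it crosses the y-axis at the gridline y = 0.
3. Fitting integer coefficients to these (and the overall shape) gives p.

3*x^3 - 3*x*y^2 - 3*y^2 + 3*x + y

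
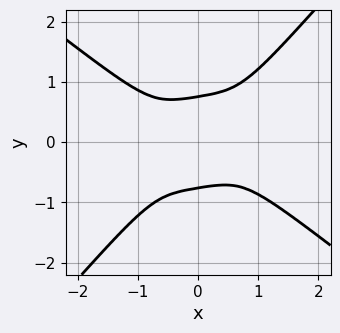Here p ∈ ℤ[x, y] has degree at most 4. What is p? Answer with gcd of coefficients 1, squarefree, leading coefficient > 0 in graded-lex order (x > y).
2*x^4 + 2*x*y^3 - 3*y^4 + 1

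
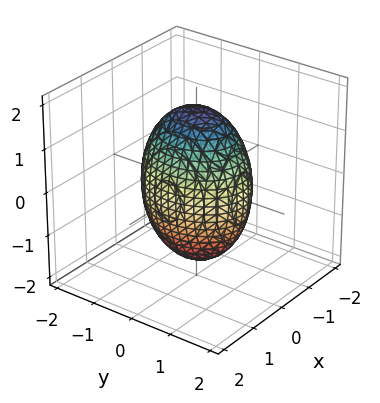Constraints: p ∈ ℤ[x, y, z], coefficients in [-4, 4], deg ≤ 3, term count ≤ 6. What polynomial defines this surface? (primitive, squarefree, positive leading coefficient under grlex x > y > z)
First, the degree is 2 — a closed, bounded, convex surface; a quadric.
Then, symmetries: mirror symmetry y ↦ −y ⇒ only even powers of y; it's symmetric under x → −x, forcing even powers of x; the z ↦ −z reflection is a symmetry, so z appears only in even powers.
Then, from the visible intercepts: the x-axis gridline crossings are at x ∈ {-1, 1}.
Finally, putting this together gives p.

3*x^2 + 2*y^2 + z^2 - 3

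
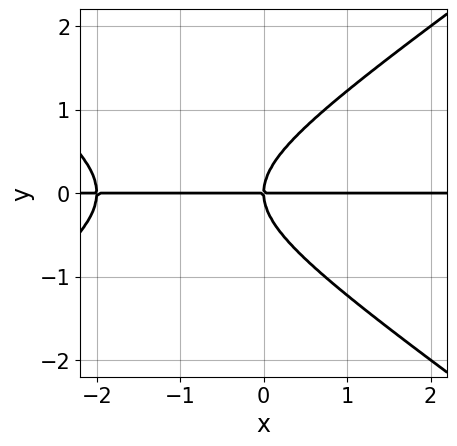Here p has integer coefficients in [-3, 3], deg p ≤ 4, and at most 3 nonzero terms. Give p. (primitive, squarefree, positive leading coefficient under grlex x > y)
1. deg p = 3. No degree-2 curve has this shape.
2. Against the integer gridlines: one y-axis crossing is at y = 0; every point of the x-axis in the box is on the curve.
3. Putting this together gives p.

x^2*y - 2*y^3 + 2*x*y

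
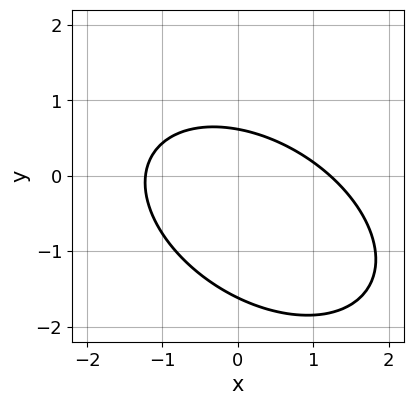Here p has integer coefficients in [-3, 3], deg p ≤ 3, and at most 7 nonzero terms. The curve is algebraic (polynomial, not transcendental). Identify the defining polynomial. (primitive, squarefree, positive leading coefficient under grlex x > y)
2*x^2 + 2*x*y + 3*y^2 + 3*y - 3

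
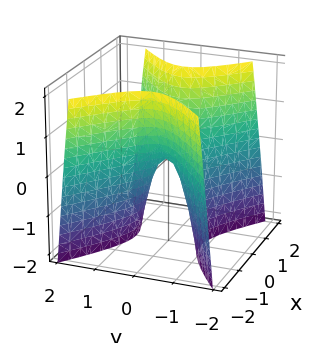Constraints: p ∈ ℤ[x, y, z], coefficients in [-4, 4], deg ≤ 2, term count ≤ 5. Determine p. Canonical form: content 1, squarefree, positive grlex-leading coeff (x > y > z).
1. Degree: a hyperbolic paraboloid; a quadric, so deg p = 2.
2. Symmetries: it's symmetric under y → −y, forcing even powers of y; the x ↦ −x reflection is a symmetry, so x appears only in even powers.
3. From the axis intercepts and sections: it meets the x-axis at x = 0 (among the integer gridlines); one z-axis crossing is at z = 0; one y-axis crossing is at y = 0.
4. These observations pin down the coefficients.

2*x^2 - 3*y^2 - z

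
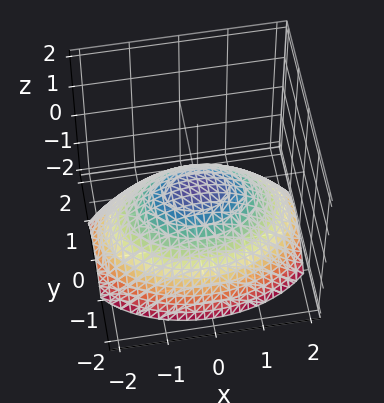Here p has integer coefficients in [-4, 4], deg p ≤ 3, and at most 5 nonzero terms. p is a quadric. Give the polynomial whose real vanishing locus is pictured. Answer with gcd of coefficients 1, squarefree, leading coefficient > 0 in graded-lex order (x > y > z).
x^2 + 2*y^2 + 3*z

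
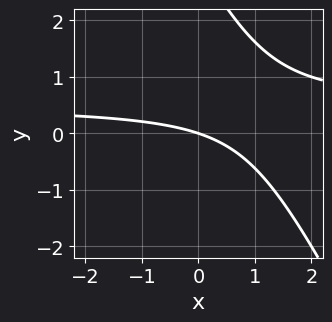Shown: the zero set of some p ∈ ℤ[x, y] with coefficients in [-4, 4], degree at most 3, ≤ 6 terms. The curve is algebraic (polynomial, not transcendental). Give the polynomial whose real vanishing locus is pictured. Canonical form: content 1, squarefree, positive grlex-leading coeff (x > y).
Degree: the shape is more complex than any degree-1 curve, so deg p = 2.
Observable constraints: it meets the x-axis at x = 0 (among the integer gridlines); one y-axis crossing is at y = 0.
Fitting integer coefficients to these (and the overall shape) gives p.

2*x*y + y^2 - x - 3*y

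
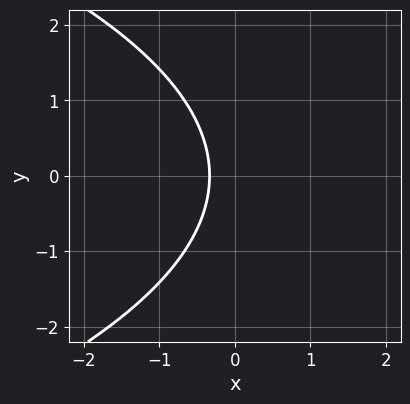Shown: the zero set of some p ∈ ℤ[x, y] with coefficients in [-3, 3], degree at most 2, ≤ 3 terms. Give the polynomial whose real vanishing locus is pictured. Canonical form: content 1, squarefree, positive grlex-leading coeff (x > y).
y^2 + 3*x + 1

deg p = 2.
Symmetries: the y ↦ −y reflection is a symmetry, so y appears only in even powers.
From the visible intercepts: no y-intercept at any integer in the box.
Assembling these constraints gives the stated polynomial.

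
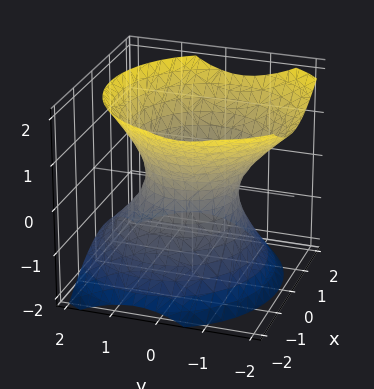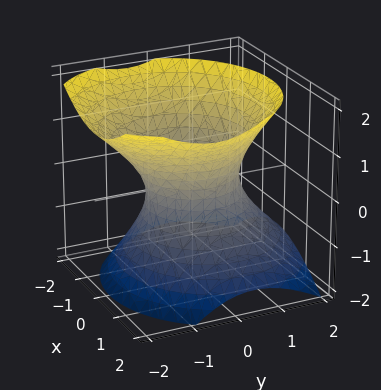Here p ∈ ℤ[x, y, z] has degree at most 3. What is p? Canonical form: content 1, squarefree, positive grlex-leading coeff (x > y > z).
2*x^2 + 2*y^2 + y*z - 2*z^2 - 2

Degree: a generic line meets the surface in up to 2 points, so deg p = 2.
From the axis intercepts and sections: among the integer gridlines, it crosses the y-axis at y ∈ {-1, 1}; no z-intercept at any integer in the box; the x-axis gridline crossings are at x ∈ {-1, 1}.
The integer polynomial consistent with all of this is the stated p.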